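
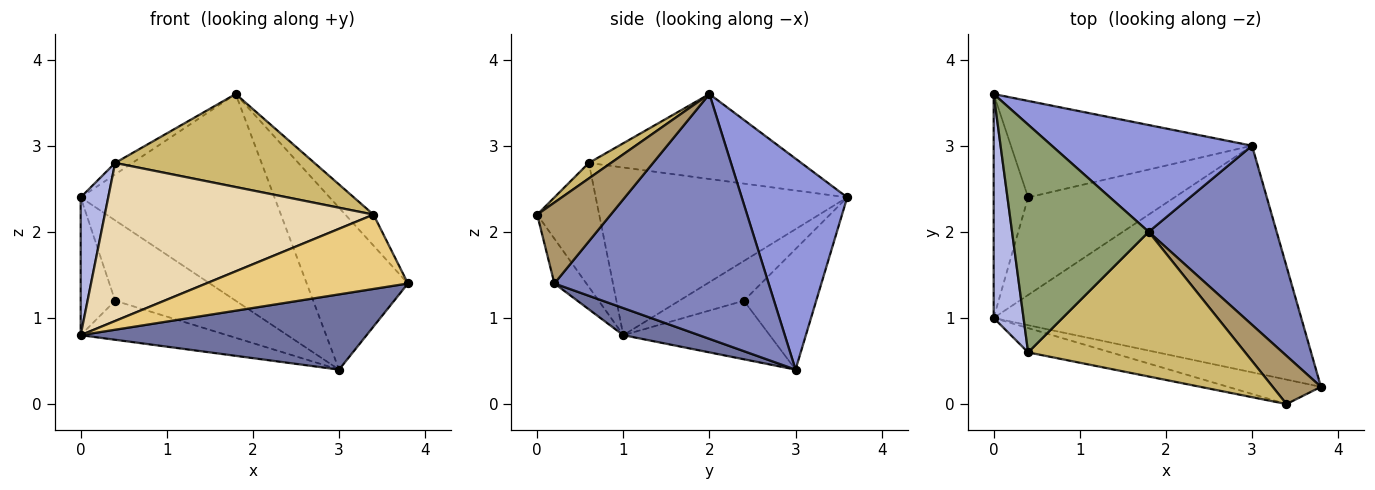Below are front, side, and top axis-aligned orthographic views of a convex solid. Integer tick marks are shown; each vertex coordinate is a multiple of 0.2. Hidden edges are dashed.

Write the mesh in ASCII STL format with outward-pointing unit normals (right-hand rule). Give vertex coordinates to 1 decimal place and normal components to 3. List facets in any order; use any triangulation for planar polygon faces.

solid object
 facet normal 0.083 -0.314 -0.946
  outer loop
   vertex 3.0 3.0 0.4
   vertex 3.8 0.2 1.4
   vertex 0.0 1.0 0.8
  endloop
 endfacet
 facet normal 0.818 0.386 0.427
  outer loop
   vertex 1.8 2.0 3.6
   vertex 3.8 0.2 1.4
   vertex 3.0 3.0 0.4
  endloop
 endfacet
 facet normal 0.435 0.800 0.413
  outer loop
   vertex 0.0 3.6 2.4
   vertex 1.8 2.0 3.6
   vertex 3.0 3.0 0.4
  endloop
 endfacet
 facet normal -0.979 -0.107 0.174
  outer loop
   vertex 0.4 0.6 2.8
   vertex 0.0 3.6 2.4
   vertex 0.0 1.0 0.8
  endloop
 endfacet
 facet normal -0.528 0.043 0.848
  outer loop
   vertex 0.4 0.6 2.8
   vertex 1.8 2.0 3.6
   vertex 0.0 3.6 2.4
  endloop
 endfacet
 facet normal -0.348 0.348 -0.870
  outer loop
   vertex 0.4 2.4 1.2
   vertex 3.0 3.0 0.4
   vertex 0.0 1.0 0.8
  endloop
 endfacet
 facet normal -0.701 0.374 -0.607
  outer loop
   vertex 0.4 2.4 1.2
   vertex 0.0 1.0 0.8
   vertex 0.0 3.6 2.4
  endloop
 endfacet
 facet normal -0.359 0.598 -0.717
  outer loop
   vertex 0.4 2.4 1.2
   vertex 0.0 3.6 2.4
   vertex 3.0 3.0 0.4
  endloop
 endfacet
 facet normal 0.816 0.313 0.486
  outer loop
   vertex 3.4 0.0 2.2
   vertex 3.8 0.2 1.4
   vertex 1.8 2.0 3.6
  endloop
 endfacet
 facet normal 0.060 -0.540 0.840
  outer loop
   vertex 3.4 0.0 2.2
   vertex 1.8 2.0 3.6
   vertex 0.4 0.6 2.8
  endloop
 endfacet
 facet normal -0.149 -0.939 -0.309
  outer loop
   vertex 3.4 0.0 2.2
   vertex 0.0 1.0 0.8
   vertex 3.8 0.2 1.4
  endloop
 endfacet
 facet normal -0.222 -0.964 -0.148
  outer loop
   vertex 3.4 0.0 2.2
   vertex 0.4 0.6 2.8
   vertex 0.0 1.0 0.8
  endloop
 endfacet
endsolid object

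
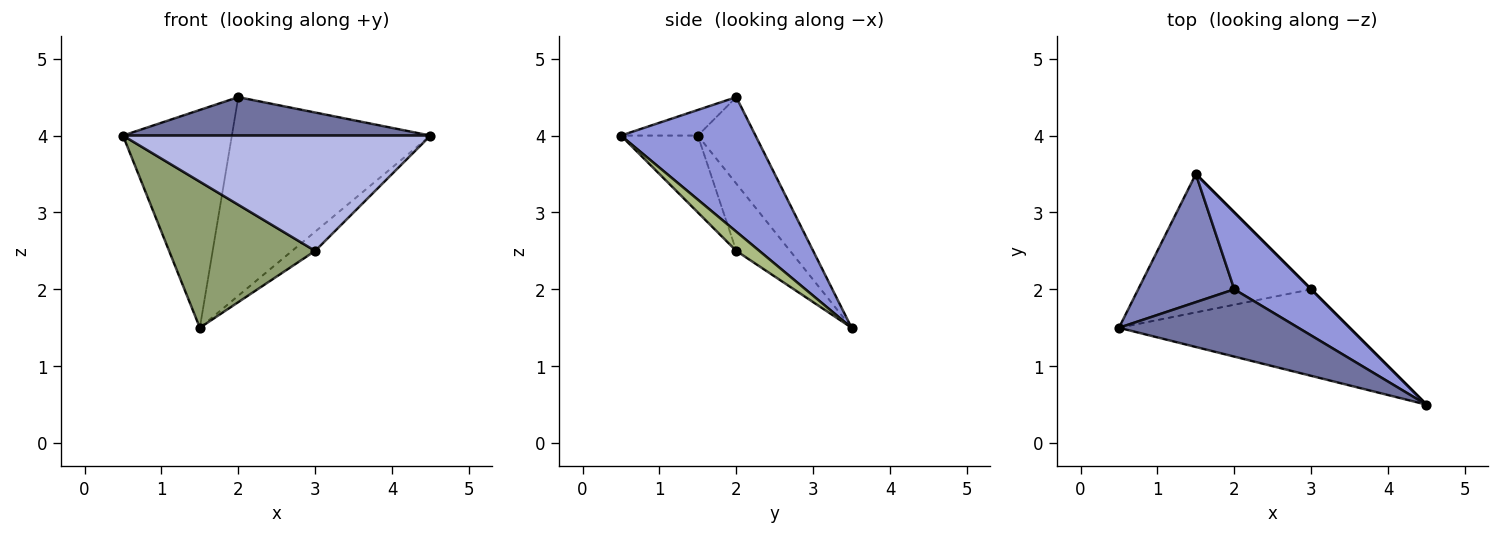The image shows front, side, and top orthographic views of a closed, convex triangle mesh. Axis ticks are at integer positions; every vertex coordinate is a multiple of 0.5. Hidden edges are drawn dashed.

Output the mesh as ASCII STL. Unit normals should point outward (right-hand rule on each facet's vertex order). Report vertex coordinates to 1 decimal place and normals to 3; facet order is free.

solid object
 facet normal -0.123 -0.492 0.862
  outer loop
   vertex 2.0 2.0 4.5
   vertex 0.5 1.5 4.0
   vertex 4.5 0.5 4.0
  endloop
 endfacet
 facet normal -0.415 0.784 0.461
  outer loop
   vertex 2.0 2.0 4.5
   vertex 1.5 3.5 1.5
   vertex 0.5 1.5 4.0
  endloop
 endfacet
 facet normal 0.534 0.788 0.305
  outer loop
   vertex 2.0 2.0 4.5
   vertex 4.5 0.5 4.0
   vertex 1.5 3.5 1.5
  endloop
 endfacet
 facet normal -0.196 -0.784 -0.588
  outer loop
   vertex 3.0 2.0 2.5
   vertex 4.5 0.5 4.0
   vertex 0.5 1.5 4.0
  endloop
 endfacet
 facet normal -0.258 -0.701 -0.664
  outer loop
   vertex 3.0 2.0 2.5
   vertex 0.5 1.5 4.0
   vertex 1.5 3.5 1.5
  endloop
 endfacet
 facet normal 0.707 0.707 0.000
  outer loop
   vertex 3.0 2.0 2.5
   vertex 1.5 3.5 1.5
   vertex 4.5 0.5 4.0
  endloop
 endfacet
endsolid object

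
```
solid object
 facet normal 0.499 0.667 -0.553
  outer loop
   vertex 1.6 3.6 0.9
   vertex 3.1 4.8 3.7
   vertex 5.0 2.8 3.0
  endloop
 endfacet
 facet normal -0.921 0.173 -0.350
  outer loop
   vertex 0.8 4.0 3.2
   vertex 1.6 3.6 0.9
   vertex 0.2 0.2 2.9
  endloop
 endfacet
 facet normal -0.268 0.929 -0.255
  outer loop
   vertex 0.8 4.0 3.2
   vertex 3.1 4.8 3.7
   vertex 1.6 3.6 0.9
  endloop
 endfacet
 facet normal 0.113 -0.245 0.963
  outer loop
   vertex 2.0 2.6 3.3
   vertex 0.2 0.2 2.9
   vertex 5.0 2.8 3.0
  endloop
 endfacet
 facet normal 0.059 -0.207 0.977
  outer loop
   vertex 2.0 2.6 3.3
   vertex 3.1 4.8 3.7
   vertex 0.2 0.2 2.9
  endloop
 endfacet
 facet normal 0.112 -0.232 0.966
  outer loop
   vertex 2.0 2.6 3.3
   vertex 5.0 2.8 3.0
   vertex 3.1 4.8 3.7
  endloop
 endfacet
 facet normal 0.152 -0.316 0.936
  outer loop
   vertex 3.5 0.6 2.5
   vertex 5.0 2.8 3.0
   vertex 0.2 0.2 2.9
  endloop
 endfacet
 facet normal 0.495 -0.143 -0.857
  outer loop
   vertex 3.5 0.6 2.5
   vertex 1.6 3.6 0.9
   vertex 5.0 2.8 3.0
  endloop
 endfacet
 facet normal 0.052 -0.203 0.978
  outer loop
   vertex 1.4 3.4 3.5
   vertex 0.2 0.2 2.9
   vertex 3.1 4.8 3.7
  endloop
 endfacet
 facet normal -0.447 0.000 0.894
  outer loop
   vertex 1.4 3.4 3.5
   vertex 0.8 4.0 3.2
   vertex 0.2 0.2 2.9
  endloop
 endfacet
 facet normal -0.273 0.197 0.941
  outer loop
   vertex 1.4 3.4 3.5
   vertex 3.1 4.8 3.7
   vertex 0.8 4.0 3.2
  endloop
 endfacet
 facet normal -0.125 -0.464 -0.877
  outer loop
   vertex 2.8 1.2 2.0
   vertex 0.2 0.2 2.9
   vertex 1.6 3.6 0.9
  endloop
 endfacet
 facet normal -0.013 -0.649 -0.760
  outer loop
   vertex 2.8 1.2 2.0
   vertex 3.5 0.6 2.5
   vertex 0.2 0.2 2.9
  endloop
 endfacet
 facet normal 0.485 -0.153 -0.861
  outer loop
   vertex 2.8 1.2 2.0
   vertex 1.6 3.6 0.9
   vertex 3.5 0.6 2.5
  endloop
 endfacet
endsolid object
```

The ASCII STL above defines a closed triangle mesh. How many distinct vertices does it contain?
9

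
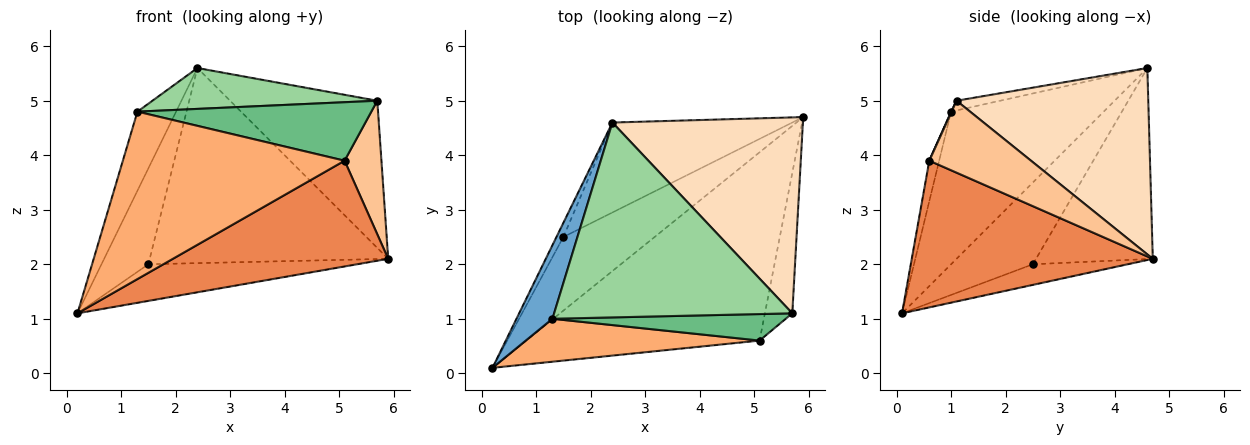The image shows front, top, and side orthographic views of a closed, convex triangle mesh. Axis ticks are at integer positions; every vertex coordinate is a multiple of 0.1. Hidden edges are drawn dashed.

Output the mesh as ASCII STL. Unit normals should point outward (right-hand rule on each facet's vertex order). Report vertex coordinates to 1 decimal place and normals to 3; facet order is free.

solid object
 facet normal -0.945 0.239 0.223
  outer loop
   vertex 1.3 1.0 4.8
   vertex 2.4 4.6 5.6
   vertex 0.2 0.1 1.1
  endloop
 endfacet
 facet normal -0.198 0.437 -0.878
  outer loop
   vertex 1.5 2.5 2.0
   vertex 5.9 4.7 2.1
   vertex 0.2 0.1 1.1
  endloop
 endfacet
 facet normal -0.865 0.496 -0.073
  outer loop
   vertex 1.5 2.5 2.0
   vertex 0.2 0.1 1.1
   vertex 2.4 4.6 5.6
  endloop
 endfacet
 facet normal -0.406 0.830 -0.383
  outer loop
   vertex 1.5 2.5 2.0
   vertex 2.4 4.6 5.6
   vertex 5.9 4.7 2.1
  endloop
 endfacet
 facet normal 0.481 -0.429 -0.765
  outer loop
   vertex 5.1 0.6 3.9
   vertex 0.2 0.1 1.1
   vertex 5.9 4.7 2.1
  endloop
 endfacet
 facet normal -0.043 -0.968 0.248
  outer loop
   vertex 5.1 0.6 3.9
   vertex 1.3 1.0 4.8
   vertex 0.2 0.1 1.1
  endloop
 endfacet
 facet normal 0.885 -0.321 -0.337
  outer loop
   vertex 5.7 1.1 5.0
   vertex 5.1 0.6 3.9
   vertex 5.9 4.7 2.1
  endloop
 endfacet
 facet normal 0.616 0.473 0.630
  outer loop
   vertex 5.7 1.1 5.0
   vertex 5.9 4.7 2.1
   vertex 2.4 4.6 5.6
  endloop
 endfacet
 facet normal 0.002 -0.911 0.413
  outer loop
   vertex 5.7 1.1 5.0
   vertex 1.3 1.0 4.8
   vertex 5.1 0.6 3.9
  endloop
 endfacet
 facet normal -0.040 -0.205 0.978
  outer loop
   vertex 5.7 1.1 5.0
   vertex 2.4 4.6 5.6
   vertex 1.3 1.0 4.8
  endloop
 endfacet
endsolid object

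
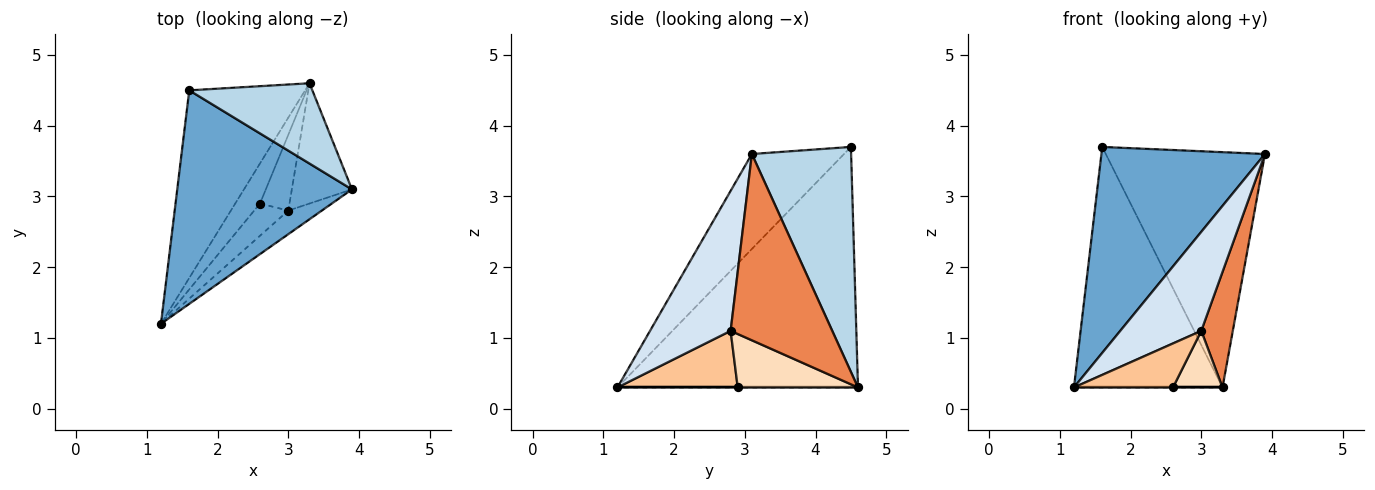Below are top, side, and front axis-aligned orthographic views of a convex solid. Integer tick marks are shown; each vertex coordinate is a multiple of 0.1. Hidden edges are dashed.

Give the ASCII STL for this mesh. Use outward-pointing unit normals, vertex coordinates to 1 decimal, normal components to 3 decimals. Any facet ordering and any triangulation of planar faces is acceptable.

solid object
 facet normal -0.364 -0.646 0.670
  outer loop
   vertex 1.6 4.5 3.7
   vertex 1.2 1.2 0.3
   vertex 3.9 3.1 3.6
  endloop
 endfacet
 facet normal -0.787 0.486 -0.379
  outer loop
   vertex 3.3 4.6 0.3
   vertex 1.2 1.2 0.3
   vertex 1.6 4.5 3.7
  endloop
 endfacet
 facet normal 0.508 0.815 0.278
  outer loop
   vertex 3.3 4.6 0.3
   vertex 1.6 4.5 3.7
   vertex 3.9 3.1 3.6
  endloop
 endfacet
 facet normal 0.695 -0.699 -0.166
  outer loop
   vertex 3.0 2.8 1.1
   vertex 3.9 3.1 3.6
   vertex 1.2 1.2 0.3
  endloop
 endfacet
 facet normal 0.913 -0.283 -0.295
  outer loop
   vertex 3.0 2.8 1.1
   vertex 3.3 4.6 0.3
   vertex 3.9 3.1 3.6
  endloop
 endfacet
 facet normal 0.000 0.000 -1.000
  outer loop
   vertex 2.6 2.9 0.3
   vertex 1.2 1.2 0.3
   vertex 3.3 4.6 0.3
  endloop
 endfacet
 facet normal 0.700 -0.576 -0.422
  outer loop
   vertex 2.6 2.9 0.3
   vertex 3.0 2.8 1.1
   vertex 1.2 1.2 0.3
  endloop
 endfacet
 facet normal 0.824 -0.339 -0.454
  outer loop
   vertex 2.6 2.9 0.3
   vertex 3.3 4.6 0.3
   vertex 3.0 2.8 1.1
  endloop
 endfacet
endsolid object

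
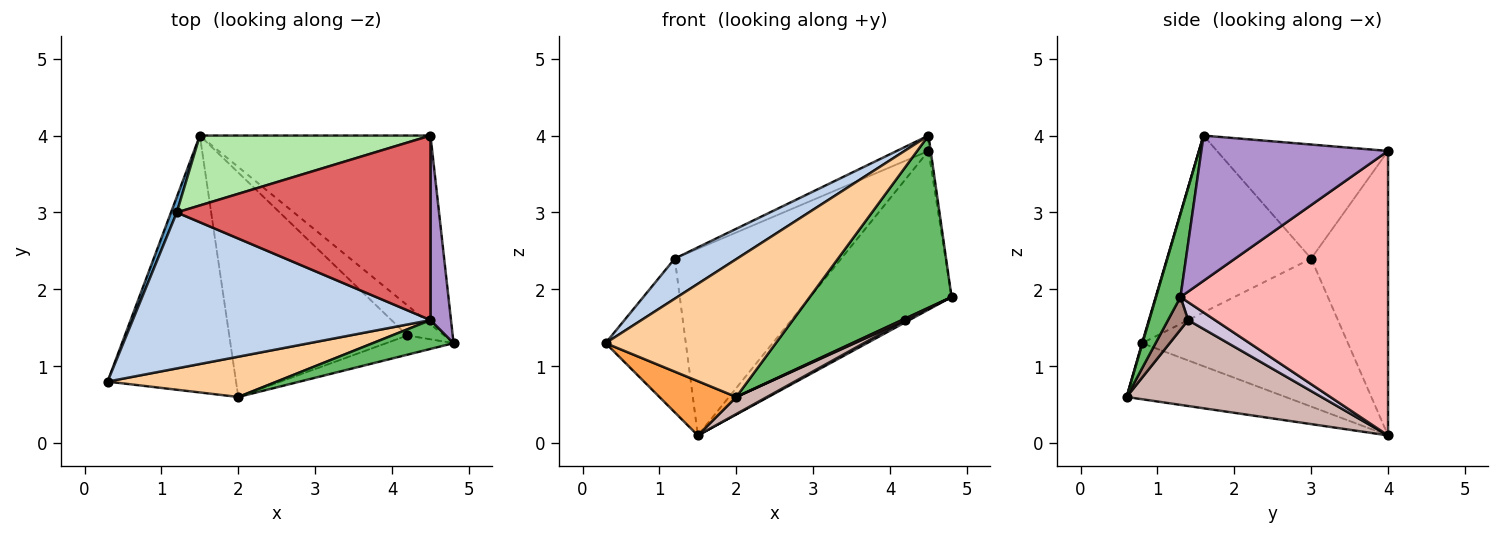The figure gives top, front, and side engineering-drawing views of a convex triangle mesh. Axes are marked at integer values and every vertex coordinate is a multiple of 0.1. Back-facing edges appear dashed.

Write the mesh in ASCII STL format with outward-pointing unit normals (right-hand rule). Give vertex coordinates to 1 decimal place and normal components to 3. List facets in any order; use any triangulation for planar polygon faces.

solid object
 facet normal -0.931 0.363 0.036
  outer loop
   vertex 1.2 3.0 2.4
   vertex 1.5 4.0 0.1
   vertex 0.3 0.8 1.3
  endloop
 endfacet
 facet normal -0.499 -0.216 0.840
  outer loop
   vertex 1.2 3.0 2.4
   vertex 0.3 0.8 1.3
   vertex 4.5 1.6 4.0
  endloop
 endfacet
 facet normal -0.393 -0.190 -0.900
  outer loop
   vertex 2.0 0.6 0.6
   vertex 0.3 0.8 1.3
   vertex 1.5 4.0 0.1
  endloop
 endfacet
 facet normal 0.003 -0.960 0.280
  outer loop
   vertex 2.0 0.6 0.6
   vertex 4.5 1.6 4.0
   vertex 0.3 0.8 1.3
  endloop
 endfacet
 facet normal 0.167 -0.972 0.163
  outer loop
   vertex 2.0 0.6 0.6
   vertex 4.8 1.3 1.9
   vertex 4.5 1.6 4.0
  endloop
 endfacet
 facet normal -0.397 0.860 0.322
  outer loop
   vertex 4.5 4.0 3.8
   vertex 1.5 4.0 0.1
   vertex 1.2 3.0 2.4
  endloop
 endfacet
 facet normal -0.409 0.076 0.909
  outer loop
   vertex 4.5 4.0 3.8
   vertex 1.2 3.0 2.4
   vertex 4.5 1.6 4.0
  endloop
 endfacet
 facet normal 0.686 0.468 -0.557
  outer loop
   vertex 4.5 4.0 3.8
   vertex 4.8 1.3 1.9
   vertex 1.5 4.0 0.1
  endloop
 endfacet
 facet normal 0.990 0.012 0.140
  outer loop
   vertex 4.5 4.0 3.8
   vertex 4.5 1.6 4.0
   vertex 4.8 1.3 1.9
  endloop
 endfacet
 facet normal 0.438 -0.063 -0.897
  outer loop
   vertex 4.2 1.4 1.6
   vertex 1.5 4.0 0.1
   vertex 4.8 1.3 1.9
  endloop
 endfacet
 facet normal 0.436 -0.077 -0.897
  outer loop
   vertex 4.2 1.4 1.6
   vertex 4.8 1.3 1.9
   vertex 2.0 0.6 0.6
  endloop
 endfacet
 facet normal 0.433 -0.068 -0.899
  outer loop
   vertex 4.2 1.4 1.6
   vertex 2.0 0.6 0.6
   vertex 1.5 4.0 0.1
  endloop
 endfacet
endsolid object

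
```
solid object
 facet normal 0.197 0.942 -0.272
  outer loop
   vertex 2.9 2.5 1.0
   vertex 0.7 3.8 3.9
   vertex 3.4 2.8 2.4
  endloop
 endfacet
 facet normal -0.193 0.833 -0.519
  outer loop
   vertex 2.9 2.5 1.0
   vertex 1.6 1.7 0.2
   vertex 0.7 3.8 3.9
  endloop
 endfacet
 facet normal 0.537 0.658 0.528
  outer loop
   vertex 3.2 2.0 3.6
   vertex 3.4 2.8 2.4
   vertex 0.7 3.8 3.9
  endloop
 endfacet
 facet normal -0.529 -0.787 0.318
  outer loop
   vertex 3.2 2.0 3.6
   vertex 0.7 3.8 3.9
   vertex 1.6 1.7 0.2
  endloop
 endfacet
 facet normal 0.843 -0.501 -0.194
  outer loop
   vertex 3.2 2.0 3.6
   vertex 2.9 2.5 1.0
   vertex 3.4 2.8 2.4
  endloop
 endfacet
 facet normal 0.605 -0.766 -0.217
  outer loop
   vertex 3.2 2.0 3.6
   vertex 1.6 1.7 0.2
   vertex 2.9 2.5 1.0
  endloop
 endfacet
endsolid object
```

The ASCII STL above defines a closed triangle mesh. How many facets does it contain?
6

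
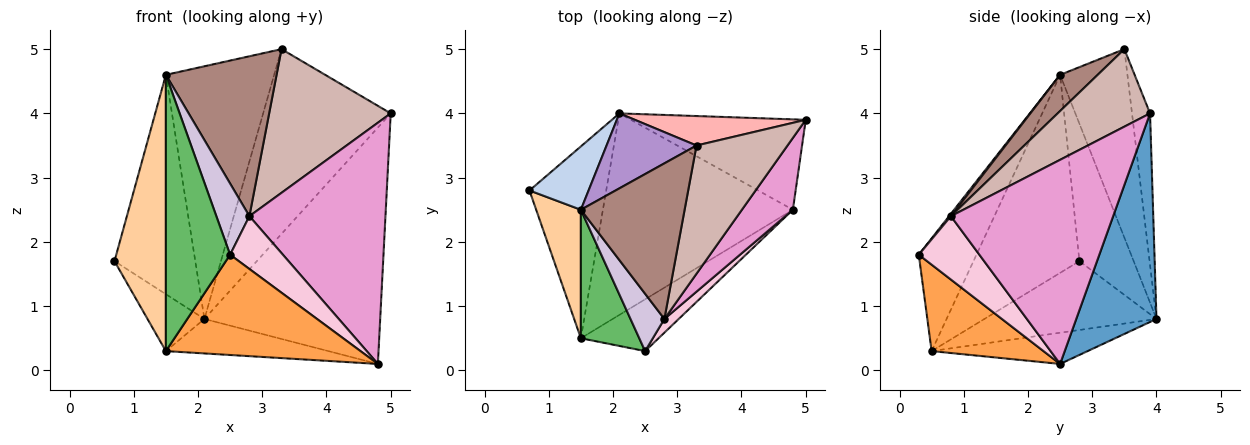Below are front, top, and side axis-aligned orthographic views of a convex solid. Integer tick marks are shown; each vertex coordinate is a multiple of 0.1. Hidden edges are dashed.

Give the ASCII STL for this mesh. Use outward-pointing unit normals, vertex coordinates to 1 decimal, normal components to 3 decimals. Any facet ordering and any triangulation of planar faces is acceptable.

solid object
 facet normal 0.392 0.859 -0.329
  outer loop
   vertex 2.1 4.0 0.8
   vertex 5.0 3.9 4.0
   vertex 4.8 2.5 0.1
  endloop
 endfacet
 facet normal -0.542 0.807 0.233
  outer loop
   vertex 2.1 4.0 0.8
   vertex 0.7 2.8 1.7
   vertex 1.5 2.5 4.6
  endloop
 endfacet
 facet normal 0.455 -0.791 -0.409
  outer loop
   vertex 1.5 0.5 0.3
   vertex 4.8 2.5 0.1
   vertex 2.5 0.3 1.8
  endloop
 endfacet
 facet normal -0.882 -0.428 0.199
  outer loop
   vertex 1.5 0.5 0.3
   vertex 1.5 2.5 4.6
   vertex 0.7 2.8 1.7
  endloop
 endfacet
 facet normal -0.631 -0.703 0.327
  outer loop
   vertex 1.5 0.5 0.3
   vertex 2.5 0.3 1.8
   vertex 1.5 2.5 4.6
  endloop
 endfacet
 facet normal -0.652 0.216 -0.727
  outer loop
   vertex 1.5 0.5 0.3
   vertex 0.7 2.8 1.7
   vertex 2.1 4.0 0.8
  endloop
 endfacet
 facet normal -0.160 0.166 -0.973
  outer loop
   vertex 1.5 0.5 0.3
   vertex 2.1 4.0 0.8
   vertex 4.8 2.5 0.1
  endloop
 endfacet
 facet normal -0.138 0.978 0.156
  outer loop
   vertex 3.3 3.5 5.0
   vertex 5.0 3.9 4.0
   vertex 2.1 4.0 0.8
  endloop
 endfacet
 facet normal -0.512 0.824 0.244
  outer loop
   vertex 3.3 3.5 5.0
   vertex 2.1 4.0 0.8
   vertex 1.5 2.5 4.6
  endloop
 endfacet
 facet normal 0.043 -0.778 0.627
  outer loop
   vertex 2.8 0.8 2.4
   vertex 1.5 2.5 4.6
   vertex 2.5 0.3 1.8
  endloop
 endfacet
 facet normal 0.236 -0.696 0.678
  outer loop
   vertex 2.8 0.8 2.4
   vertex 3.3 3.5 5.0
   vertex 1.5 2.5 4.6
  endloop
 endfacet
 facet normal 0.493 -0.649 0.579
  outer loop
   vertex 2.8 0.8 2.4
   vertex 5.0 3.9 4.0
   vertex 3.3 3.5 5.0
  endloop
 endfacet
 facet normal 0.753 -0.631 0.188
  outer loop
   vertex 2.8 0.8 2.4
   vertex 4.8 2.5 0.1
   vertex 5.0 3.9 4.0
  endloop
 endfacet
 facet normal 0.743 -0.647 0.168
  outer loop
   vertex 2.8 0.8 2.4
   vertex 2.5 0.3 1.8
   vertex 4.8 2.5 0.1
  endloop
 endfacet
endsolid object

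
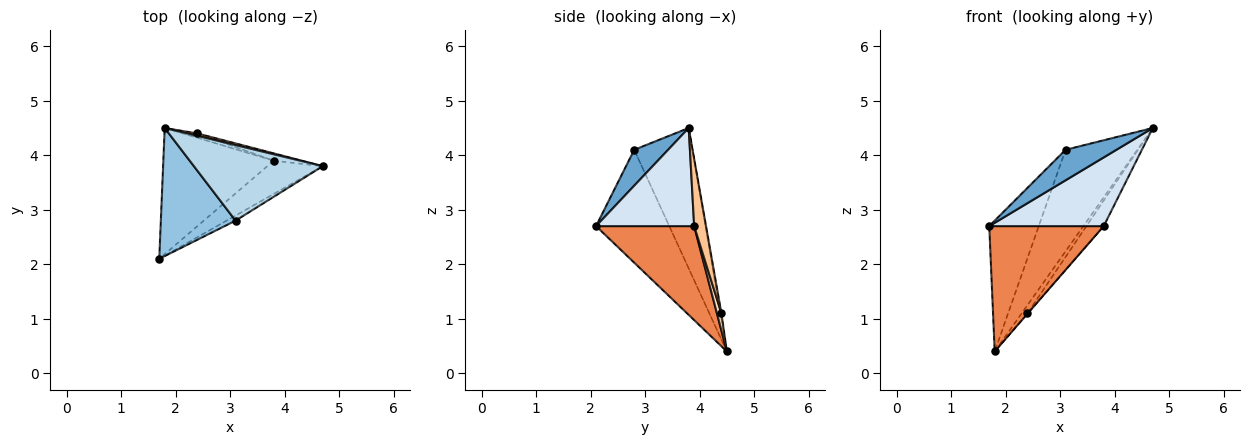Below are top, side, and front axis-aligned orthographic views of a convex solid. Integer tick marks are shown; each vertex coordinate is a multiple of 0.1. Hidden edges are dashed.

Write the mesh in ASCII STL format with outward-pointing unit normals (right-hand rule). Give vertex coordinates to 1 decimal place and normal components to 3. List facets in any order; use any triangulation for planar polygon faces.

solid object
 facet normal 0.549 -0.824 -0.137
  outer loop
   vertex 3.1 2.8 4.1
   vertex 1.7 2.1 2.7
   vertex 4.7 3.8 4.5
  endloop
 endfacet
 facet normal -0.726 0.491 0.481
  outer loop
   vertex 3.1 2.8 4.1
   vertex 1.8 4.5 0.4
   vertex 1.7 2.1 2.7
  endloop
 endfacet
 facet normal -0.545 0.672 0.501
  outer loop
   vertex 3.1 2.8 4.1
   vertex 4.7 3.8 4.5
   vertex 1.8 4.5 0.4
  endloop
 endfacet
 facet normal 0.611 -0.713 -0.345
  outer loop
   vertex 3.8 3.9 2.7
   vertex 4.7 3.8 4.5
   vertex 1.7 2.1 2.7
  endloop
 endfacet
 facet normal 0.517 -0.603 -0.607
  outer loop
   vertex 3.8 3.9 2.7
   vertex 1.7 2.1 2.7
   vertex 1.8 4.5 0.4
  endloop
 endfacet
 facet normal -0.175 0.942 0.285
  outer loop
   vertex 2.4 4.4 1.1
   vertex 1.8 4.5 0.4
   vertex 4.7 3.8 4.5
  endloop
 endfacet
 facet normal 0.550 0.803 -0.230
  outer loop
   vertex 2.4 4.4 1.1
   vertex 4.7 3.8 4.5
   vertex 3.8 3.9 2.7
  endloop
 endfacet
 facet normal 0.762 0.080 -0.642
  outer loop
   vertex 2.4 4.4 1.1
   vertex 3.8 3.9 2.7
   vertex 1.8 4.5 0.4
  endloop
 endfacet
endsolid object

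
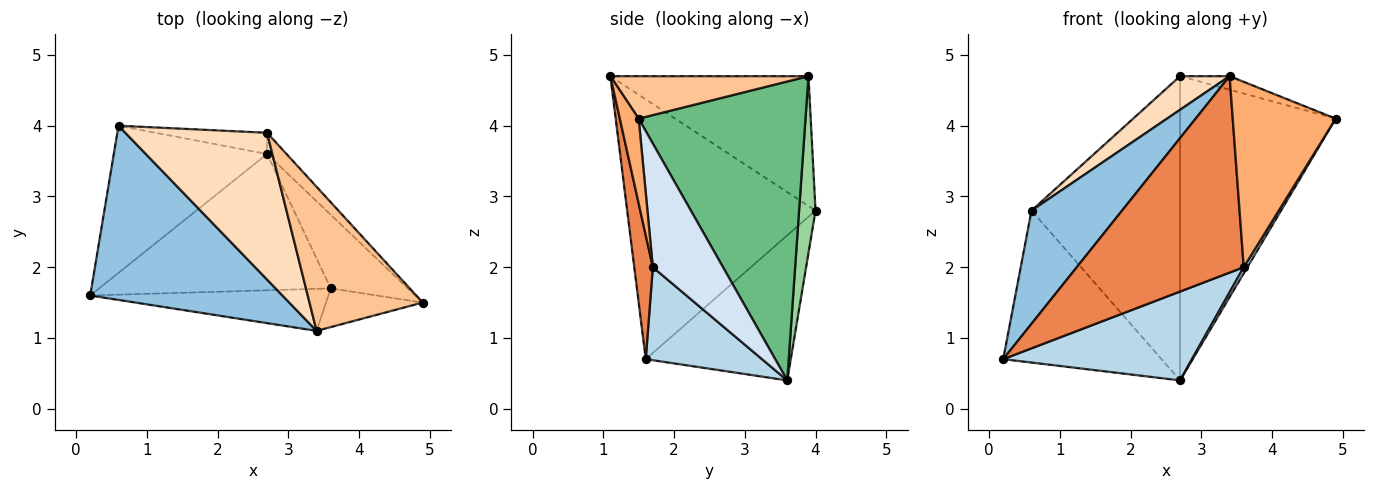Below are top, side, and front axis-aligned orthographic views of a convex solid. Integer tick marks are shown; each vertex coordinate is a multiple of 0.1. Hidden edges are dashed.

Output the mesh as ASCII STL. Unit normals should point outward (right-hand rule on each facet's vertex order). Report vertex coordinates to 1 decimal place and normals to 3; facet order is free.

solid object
 facet normal -0.550 0.600 -0.581
  outer loop
   vertex 2.7 3.6 0.4
   vertex 0.2 1.6 0.7
   vertex 0.6 4.0 2.8
  endloop
 endfacet
 facet normal -0.750 -0.360 0.555
  outer loop
   vertex 3.4 1.1 4.7
   vertex 0.6 4.0 2.8
   vertex 0.2 1.6 0.7
  endloop
 endfacet
 facet normal 0.319 -0.518 -0.794
  outer loop
   vertex 3.6 1.7 2.0
   vertex 0.2 1.6 0.7
   vertex 2.7 3.6 0.4
  endloop
 endfacet
 facet normal 0.848 -0.044 -0.529
  outer loop
   vertex 3.6 1.7 2.0
   vertex 2.7 3.6 0.4
   vertex 4.9 1.5 4.1
  endloop
 endfacet
 facet normal 0.108 -0.972 -0.208
  outer loop
   vertex 3.6 1.7 2.0
   vertex 3.4 1.1 4.7
   vertex 0.2 1.6 0.7
  endloop
 endfacet
 facet normal 0.177 -0.964 -0.201
  outer loop
   vertex 3.6 1.7 2.0
   vertex 4.9 1.5 4.1
   vertex 3.4 1.1 4.7
  endloop
 endfacet
 facet normal 0.350 0.087 0.933
  outer loop
   vertex 2.7 3.9 4.7
   vertex 3.4 1.1 4.7
   vertex 4.9 1.5 4.1
  endloop
 endfacet
 facet normal -0.666 -0.166 0.727
  outer loop
   vertex 2.7 3.9 4.7
   vertex 0.6 4.0 2.8
   vertex 3.4 1.1 4.7
  endloop
 endfacet
 facet normal 0.730 0.681 -0.048
  outer loop
   vertex 2.7 3.9 4.7
   vertex 4.9 1.5 4.1
   vertex 2.7 3.6 0.4
  endloop
 endfacet
 facet normal 0.110 0.992 -0.069
  outer loop
   vertex 2.7 3.9 4.7
   vertex 2.7 3.6 0.4
   vertex 0.6 4.0 2.8
  endloop
 endfacet
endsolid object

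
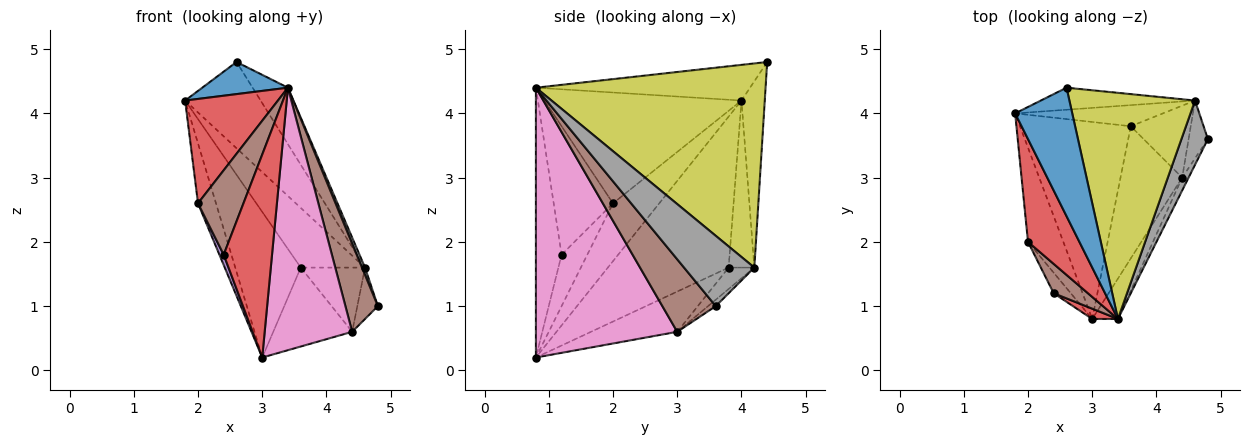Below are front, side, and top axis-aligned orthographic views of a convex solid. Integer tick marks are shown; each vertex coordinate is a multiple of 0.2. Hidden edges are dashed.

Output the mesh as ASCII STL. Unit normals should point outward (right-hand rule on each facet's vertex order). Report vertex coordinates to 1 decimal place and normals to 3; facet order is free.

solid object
 facet normal -0.518 -0.207 0.830
  outer loop
   vertex 2.6 4.4 4.8
   vertex 1.8 4.0 4.2
   vertex 3.4 0.8 4.4
  endloop
 endfacet
 facet normal -0.739 0.401 -0.542
  outer loop
   vertex 3.6 3.8 1.6
   vertex 3.0 0.8 0.2
   vertex 1.8 4.0 4.2
  endloop
 endfacet
 facet normal -0.810 0.315 -0.495
  outer loop
   vertex 2.0 2.0 2.6
   vertex 1.8 4.0 4.2
   vertex 3.0 0.8 0.2
  endloop
 endfacet
 facet normal -0.834 -0.393 0.387
  outer loop
   vertex 2.0 2.0 2.6
   vertex 3.4 0.8 4.4
   vertex 1.8 4.0 4.2
  endloop
 endfacet
 facet normal -0.489 0.447 -0.749
  outer loop
   vertex 4.4 3.0 0.6
   vertex 3.0 0.8 0.2
   vertex 3.6 3.8 1.6
  endloop
 endfacet
 facet normal 0.852 -0.518 -0.076
  outer loop
   vertex 4.4 3.0 0.6
   vertex 4.8 3.6 1.0
   vertex 3.4 0.8 4.4
  endloop
 endfacet
 facet normal 0.847 -0.525 -0.081
  outer loop
   vertex 4.4 3.0 0.6
   vertex 3.4 0.8 4.4
   vertex 3.0 0.8 0.2
  endloop
 endfacet
 facet normal 0.935 -0.040 0.352
  outer loop
   vertex 4.6 4.2 1.6
   vertex 3.4 0.8 4.4
   vertex 4.8 3.6 1.0
  endloop
 endfacet
 facet normal 0.844 0.130 0.520
  outer loop
   vertex 4.6 4.2 1.6
   vertex 2.6 4.4 4.8
   vertex 3.4 0.8 4.4
  endloop
 endfacet
 facet normal -0.242 0.645 -0.725
  outer loop
   vertex 4.6 4.2 1.6
   vertex 4.8 3.6 1.0
   vertex 4.4 3.0 0.6
  endloop
 endfacet
 facet normal -0.257 0.644 -0.721
  outer loop
   vertex 4.6 4.2 1.6
   vertex 4.4 3.0 0.6
   vertex 3.6 3.8 1.6
  endloop
 endfacet
 facet normal -0.286 0.928 -0.237
  outer loop
   vertex 4.6 4.2 1.6
   vertex 1.8 4.0 4.2
   vertex 2.6 4.4 4.8
  endloop
 endfacet
 facet normal -0.353 0.882 -0.312
  outer loop
   vertex 4.6 4.2 1.6
   vertex 3.6 3.8 1.6
   vertex 1.8 4.0 4.2
  endloop
 endfacet
 facet normal -0.469 -0.882 0.045
  outer loop
   vertex 2.4 1.2 1.8
   vertex 3.0 0.8 0.2
   vertex 3.4 0.8 4.4
  endloop
 endfacet
 facet normal -0.937 -0.156 -0.312
  outer loop
   vertex 2.4 1.2 1.8
   vertex 2.0 2.0 2.6
   vertex 3.0 0.8 0.2
  endloop
 endfacet
 facet normal -0.776 -0.595 0.207
  outer loop
   vertex 2.4 1.2 1.8
   vertex 3.4 0.8 4.4
   vertex 2.0 2.0 2.6
  endloop
 endfacet
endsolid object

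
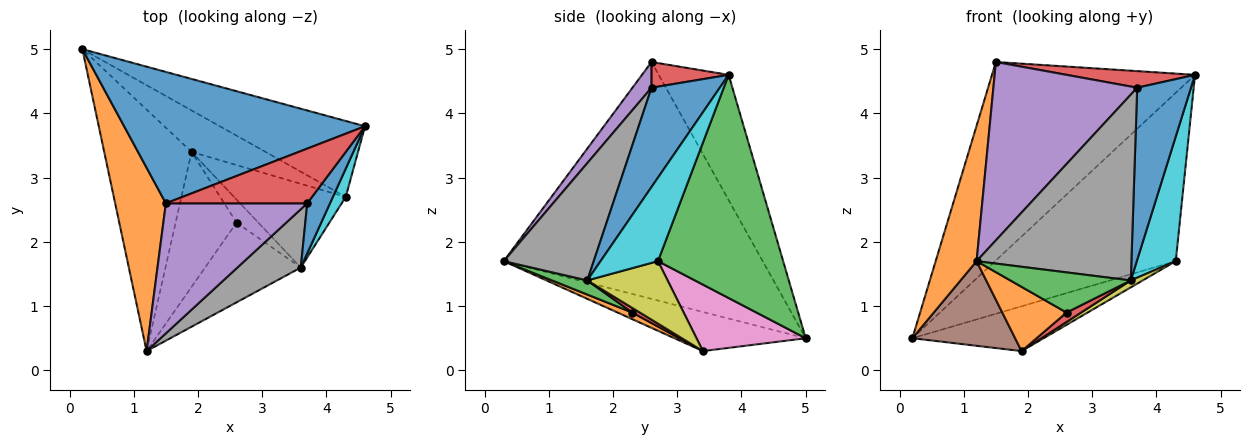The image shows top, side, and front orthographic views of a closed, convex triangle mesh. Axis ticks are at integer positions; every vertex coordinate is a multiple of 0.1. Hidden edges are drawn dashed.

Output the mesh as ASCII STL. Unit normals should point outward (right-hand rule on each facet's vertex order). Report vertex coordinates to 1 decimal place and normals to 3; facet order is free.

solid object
 facet normal -0.276 0.801 0.531
  outer loop
   vertex 1.5 2.6 4.8
   vertex 4.6 3.8 4.6
   vertex 0.2 5.0 0.5
  endloop
 endfacet
 facet normal -0.966 -0.153 0.207
  outer loop
   vertex 1.5 2.6 4.8
   vertex 0.2 5.0 0.5
   vertex 1.2 0.3 1.7
  endloop
 endfacet
 facet normal 0.534 0.771 -0.348
  outer loop
   vertex 4.3 2.7 1.7
   vertex 0.2 5.0 0.5
   vertex 4.6 3.8 4.6
  endloop
 endfacet
 facet normal 0.171 -0.286 0.943
  outer loop
   vertex 3.7 2.6 4.4
   vertex 4.6 3.8 4.6
   vertex 1.5 2.6 4.8
  endloop
 endfacet
 facet normal 0.107 -0.803 0.586
  outer loop
   vertex 3.7 2.6 4.4
   vertex 1.5 2.6 4.8
   vertex 1.2 0.3 1.7
  endloop
 endfacet
 facet normal -0.389 -0.305 -0.869
  outer loop
   vertex 1.9 3.4 0.3
   vertex 1.2 0.3 1.7
   vertex 0.2 5.0 0.5
  endloop
 endfacet
 facet normal 0.521 0.626 -0.580
  outer loop
   vertex 1.9 3.4 0.3
   vertex 0.2 5.0 0.5
   vertex 4.3 2.7 1.7
  endloop
 endfacet
 facet normal 0.485 -0.834 0.262
  outer loop
   vertex 3.6 1.6 1.4
   vertex 3.7 2.6 4.4
   vertex 1.2 0.3 1.7
  endloop
 endfacet
 facet normal 0.487 -0.072 -0.871
  outer loop
   vertex 3.6 1.6 1.4
   vertex 1.9 3.4 0.3
   vertex 4.3 2.7 1.7
  endloop
 endfacet
 facet normal 0.821 -0.557 0.126
  outer loop
   vertex 3.6 1.6 1.4
   vertex 4.3 2.7 1.7
   vertex 4.6 3.8 4.6
  endloop
 endfacet
 facet normal 0.773 -0.609 0.177
  outer loop
   vertex 3.6 1.6 1.4
   vertex 4.6 3.8 4.6
   vertex 3.7 2.6 4.4
  endloop
 endfacet
 facet normal 0.098 -0.428 -0.899
  outer loop
   vertex 2.6 2.3 0.9
   vertex 1.2 0.3 1.7
   vertex 1.9 3.4 0.3
  endloop
 endfacet
 facet normal 0.131 -0.446 -0.886
  outer loop
   vertex 2.6 2.3 0.9
   vertex 3.6 1.6 1.4
   vertex 1.2 0.3 1.7
  endloop
 endfacet
 facet normal 0.193 -0.372 -0.908
  outer loop
   vertex 2.6 2.3 0.9
   vertex 1.9 3.4 0.3
   vertex 3.6 1.6 1.4
  endloop
 endfacet
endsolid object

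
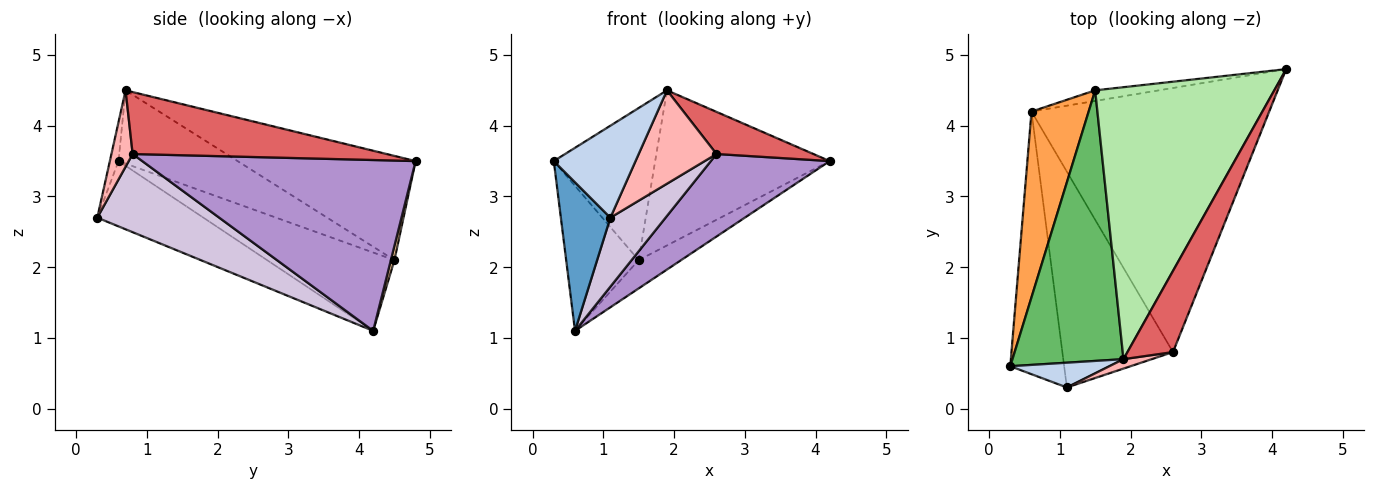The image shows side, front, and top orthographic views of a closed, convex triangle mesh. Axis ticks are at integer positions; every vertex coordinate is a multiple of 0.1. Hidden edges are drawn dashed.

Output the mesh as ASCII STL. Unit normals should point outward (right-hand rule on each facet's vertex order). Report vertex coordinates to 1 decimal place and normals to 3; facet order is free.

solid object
 facet normal -0.726 -0.339 -0.599
  outer loop
   vertex 1.1 0.3 2.7
   vertex 0.3 0.6 3.5
   vertex 0.6 4.2 1.1
  endloop
 endfacet
 facet normal -0.102 -0.961 0.259
  outer loop
   vertex 1.9 0.7 4.5
   vertex 0.3 0.6 3.5
   vertex 1.1 0.3 2.7
  endloop
 endfacet
 facet normal -0.734 0.418 0.535
  outer loop
   vertex 1.5 4.5 2.1
   vertex 0.6 4.2 1.1
   vertex 0.3 0.6 3.5
  endloop
 endfacet
 facet normal 0.078 0.933 -0.350
  outer loop
   vertex 1.5 4.5 2.1
   vertex 4.2 4.8 3.5
   vertex 0.6 4.2 1.1
  endloop
 endfacet
 facet normal -0.499 0.425 0.756
  outer loop
   vertex 1.5 4.5 2.1
   vertex 0.3 0.6 3.5
   vertex 1.9 0.7 4.5
  endloop
 endfacet
 facet normal -0.451 0.442 0.775
  outer loop
   vertex 1.5 4.5 2.1
   vertex 1.9 0.7 4.5
   vertex 4.2 4.8 3.5
  endloop
 endfacet
 facet normal 0.770 -0.294 0.566
  outer loop
   vertex 2.6 0.8 3.6
   vertex 4.2 4.8 3.5
   vertex 1.9 0.7 4.5
  endloop
 endfacet
 facet normal 0.262 -0.960 0.097
  outer loop
   vertex 2.6 0.8 3.6
   vertex 1.9 0.7 4.5
   vertex 1.1 0.3 2.7
  endloop
 endfacet
 facet normal 0.566 -0.246 -0.787
  outer loop
   vertex 2.6 0.8 3.6
   vertex 0.6 4.2 1.1
   vertex 4.2 4.8 3.5
  endloop
 endfacet
 facet normal 0.558 -0.253 -0.790
  outer loop
   vertex 2.6 0.8 3.6
   vertex 1.1 0.3 2.7
   vertex 0.6 4.2 1.1
  endloop
 endfacet
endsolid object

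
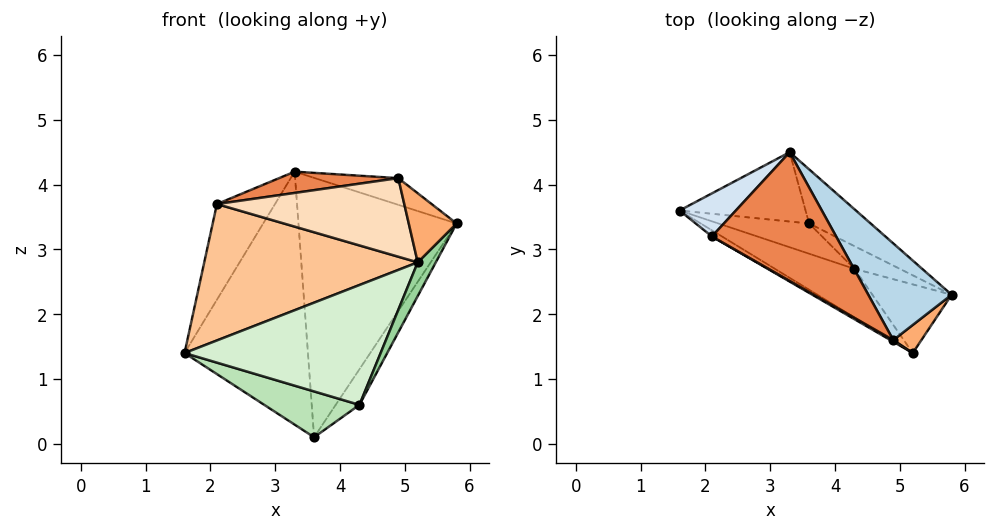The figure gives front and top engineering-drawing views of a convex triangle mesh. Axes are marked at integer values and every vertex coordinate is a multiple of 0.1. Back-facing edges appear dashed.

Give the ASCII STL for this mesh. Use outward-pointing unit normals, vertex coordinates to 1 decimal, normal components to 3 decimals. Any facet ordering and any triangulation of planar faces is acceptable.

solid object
 facet normal -0.075 0.962 -0.264
  outer loop
   vertex 3.6 3.4 0.1
   vertex 1.6 3.6 1.4
   vertex 3.3 4.5 4.2
  endloop
 endfacet
 facet normal 0.623 0.766 -0.160
  outer loop
   vertex 3.6 3.4 0.1
   vertex 3.3 4.5 4.2
   vertex 5.8 2.3 3.4
  endloop
 endfacet
 facet normal 0.477 0.234 0.847
  outer loop
   vertex 4.9 1.6 4.1
   vertex 5.8 2.3 3.4
   vertex 3.3 4.5 4.2
  endloop
 endfacet
 facet normal -0.757 0.596 0.268
  outer loop
   vertex 2.1 3.2 3.7
   vertex 3.3 4.5 4.2
   vertex 1.6 3.6 1.4
  endloop
 endfacet
 facet normal -0.228 -0.159 0.961
  outer loop
   vertex 2.1 3.2 3.7
   vertex 4.9 1.6 4.1
   vertex 3.3 4.5 4.2
  endloop
 endfacet
 facet normal 0.712 -0.651 0.264
  outer loop
   vertex 5.2 1.4 2.8
   vertex 5.8 2.3 3.4
   vertex 4.9 1.6 4.1
  endloop
 endfacet
 facet normal -0.510 -0.859 -0.039
  outer loop
   vertex 5.2 1.4 2.8
   vertex 2.1 3.2 3.7
   vertex 1.6 3.6 1.4
  endloop
 endfacet
 facet normal -0.498 -0.867 0.018
  outer loop
   vertex 5.2 1.4 2.8
   vertex 4.9 1.6 4.1
   vertex 2.1 3.2 3.7
  endloop
 endfacet
 facet normal 0.775 0.533 -0.339
  outer loop
   vertex 4.3 2.7 0.6
   vertex 3.6 3.4 0.1
   vertex 5.8 2.3 3.4
  endloop
 endfacet
 facet normal 0.842 -0.238 -0.485
  outer loop
   vertex 4.3 2.7 0.6
   vertex 5.8 2.3 3.4
   vertex 5.2 1.4 2.8
  endloop
 endfacet
 facet normal -0.404 -0.764 -0.504
  outer loop
   vertex 4.3 2.7 0.6
   vertex 1.6 3.6 1.4
   vertex 3.6 3.4 0.1
  endloop
 endfacet
 facet normal -0.387 -0.854 -0.346
  outer loop
   vertex 4.3 2.7 0.6
   vertex 5.2 1.4 2.8
   vertex 1.6 3.6 1.4
  endloop
 endfacet
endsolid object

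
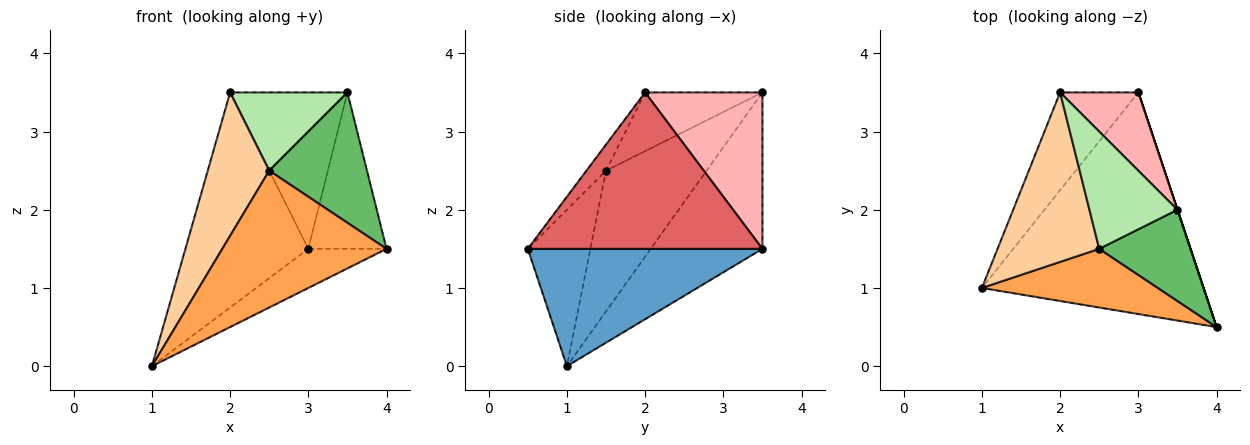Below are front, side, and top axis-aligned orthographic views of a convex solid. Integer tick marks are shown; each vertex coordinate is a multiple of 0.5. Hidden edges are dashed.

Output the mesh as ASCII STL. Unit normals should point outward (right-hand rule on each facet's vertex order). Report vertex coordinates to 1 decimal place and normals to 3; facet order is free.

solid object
 facet normal 0.462 0.154 -0.873
  outer loop
   vertex 3.0 3.5 1.5
   vertex 4.0 0.5 1.5
   vertex 1.0 1.0 0.0
  endloop
 endfacet
 facet normal -0.638 0.701 -0.319
  outer loop
   vertex 3.0 3.5 1.5
   vertex 1.0 1.0 0.0
   vertex 2.0 3.5 3.5
  endloop
 endfacet
 facet normal -0.330 -0.868 0.372
  outer loop
   vertex 2.5 1.5 2.5
   vertex 1.0 1.0 0.0
   vertex 4.0 0.5 1.5
  endloop
 endfacet
 facet normal -0.726 -0.444 0.525
  outer loop
   vertex 2.5 1.5 2.5
   vertex 2.0 3.5 3.5
   vertex 1.0 1.0 0.0
  endloop
 endfacet
 facet normal -0.162 -0.808 0.566
  outer loop
   vertex 3.5 2.0 3.5
   vertex 2.5 1.5 2.5
   vertex 4.0 0.5 1.5
  endloop
 endfacet
 facet normal -0.485 -0.485 0.728
  outer loop
   vertex 3.5 2.0 3.5
   vertex 2.0 3.5 3.5
   vertex 2.5 1.5 2.5
  endloop
 endfacet
 facet normal 0.949 0.316 0.000
  outer loop
   vertex 3.5 2.0 3.5
   vertex 4.0 0.5 1.5
   vertex 3.0 3.5 1.5
  endloop
 endfacet
 facet normal 0.667 0.667 0.333
  outer loop
   vertex 3.5 2.0 3.5
   vertex 3.0 3.5 1.5
   vertex 2.0 3.5 3.5
  endloop
 endfacet
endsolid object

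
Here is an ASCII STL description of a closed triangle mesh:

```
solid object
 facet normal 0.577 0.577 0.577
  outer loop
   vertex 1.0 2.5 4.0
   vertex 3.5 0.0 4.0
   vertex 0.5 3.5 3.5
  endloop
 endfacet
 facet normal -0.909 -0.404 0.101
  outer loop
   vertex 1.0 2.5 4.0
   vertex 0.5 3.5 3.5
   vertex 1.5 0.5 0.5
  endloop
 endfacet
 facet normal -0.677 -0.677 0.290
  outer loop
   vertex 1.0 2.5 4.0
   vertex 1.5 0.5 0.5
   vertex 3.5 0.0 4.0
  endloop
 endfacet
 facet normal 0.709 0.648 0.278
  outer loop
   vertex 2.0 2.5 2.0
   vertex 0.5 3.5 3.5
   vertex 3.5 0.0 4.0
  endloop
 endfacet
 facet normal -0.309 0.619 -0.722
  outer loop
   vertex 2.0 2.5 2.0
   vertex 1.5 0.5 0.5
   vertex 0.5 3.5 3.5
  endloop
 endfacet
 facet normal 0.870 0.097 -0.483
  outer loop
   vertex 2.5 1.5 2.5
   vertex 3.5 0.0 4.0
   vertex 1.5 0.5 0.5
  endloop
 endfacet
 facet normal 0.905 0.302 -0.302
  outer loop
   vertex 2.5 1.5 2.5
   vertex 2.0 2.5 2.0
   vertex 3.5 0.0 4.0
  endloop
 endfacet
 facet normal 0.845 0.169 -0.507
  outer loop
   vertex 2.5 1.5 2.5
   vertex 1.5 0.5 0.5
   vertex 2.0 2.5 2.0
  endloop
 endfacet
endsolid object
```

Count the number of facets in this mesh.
8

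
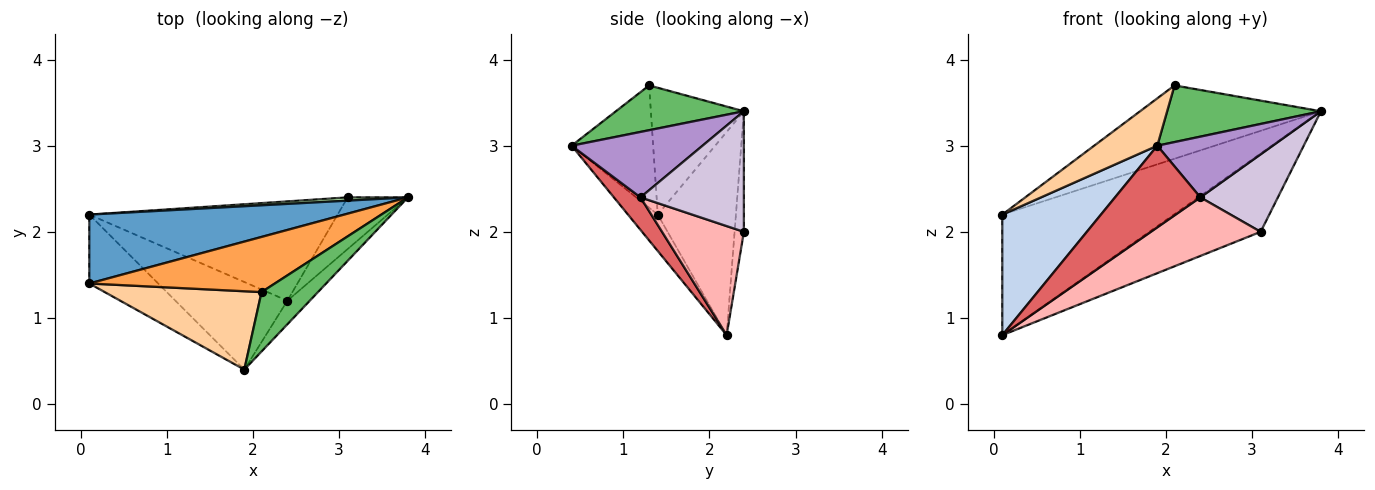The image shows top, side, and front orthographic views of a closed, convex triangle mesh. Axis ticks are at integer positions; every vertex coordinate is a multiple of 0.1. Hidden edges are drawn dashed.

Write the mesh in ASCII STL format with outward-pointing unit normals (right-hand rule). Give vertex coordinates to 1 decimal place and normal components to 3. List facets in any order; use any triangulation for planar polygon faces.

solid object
 facet normal -0.368 0.807 0.461
  outer loop
   vertex 0.1 2.2 0.8
   vertex 0.1 1.4 2.2
   vertex 3.8 2.4 3.4
  endloop
 endfacet
 facet normal -0.253 -0.840 -0.480
  outer loop
   vertex 0.1 2.2 0.8
   vertex 1.9 0.4 3.0
   vertex 0.1 1.4 2.2
  endloop
 endfacet
 facet normal -0.380 0.739 0.556
  outer loop
   vertex 2.1 1.3 3.7
   vertex 3.8 2.4 3.4
   vertex 0.1 1.4 2.2
  endloop
 endfacet
 facet normal -0.555 -0.430 0.712
  outer loop
   vertex 2.1 1.3 3.7
   vertex 0.1 1.4 2.2
   vertex 1.9 0.4 3.0
  endloop
 endfacet
 facet normal 0.498 -0.599 0.627
  outer loop
   vertex 2.1 1.3 3.7
   vertex 1.9 0.4 3.0
   vertex 3.8 2.4 3.4
  endloop
 endfacet
 facet normal -0.083 0.996 0.041
  outer loop
   vertex 3.1 2.4 2.0
   vertex 0.1 2.2 0.8
   vertex 3.8 2.4 3.4
  endloop
 endfacet
 facet normal 0.208 -0.667 -0.716
  outer loop
   vertex 2.4 1.2 2.4
   vertex 1.9 0.4 3.0
   vertex 0.1 2.2 0.8
  endloop
 endfacet
 facet normal 0.354 -0.475 -0.806
  outer loop
   vertex 2.4 1.2 2.4
   vertex 0.1 2.2 0.8
   vertex 3.1 2.4 2.0
  endloop
 endfacet
 facet normal 0.727 -0.641 -0.249
  outer loop
   vertex 2.4 1.2 2.4
   vertex 3.8 2.4 3.4
   vertex 1.9 0.4 3.0
  endloop
 endfacet
 facet normal 0.743 -0.557 -0.371
  outer loop
   vertex 2.4 1.2 2.4
   vertex 3.1 2.4 2.0
   vertex 3.8 2.4 3.4
  endloop
 endfacet
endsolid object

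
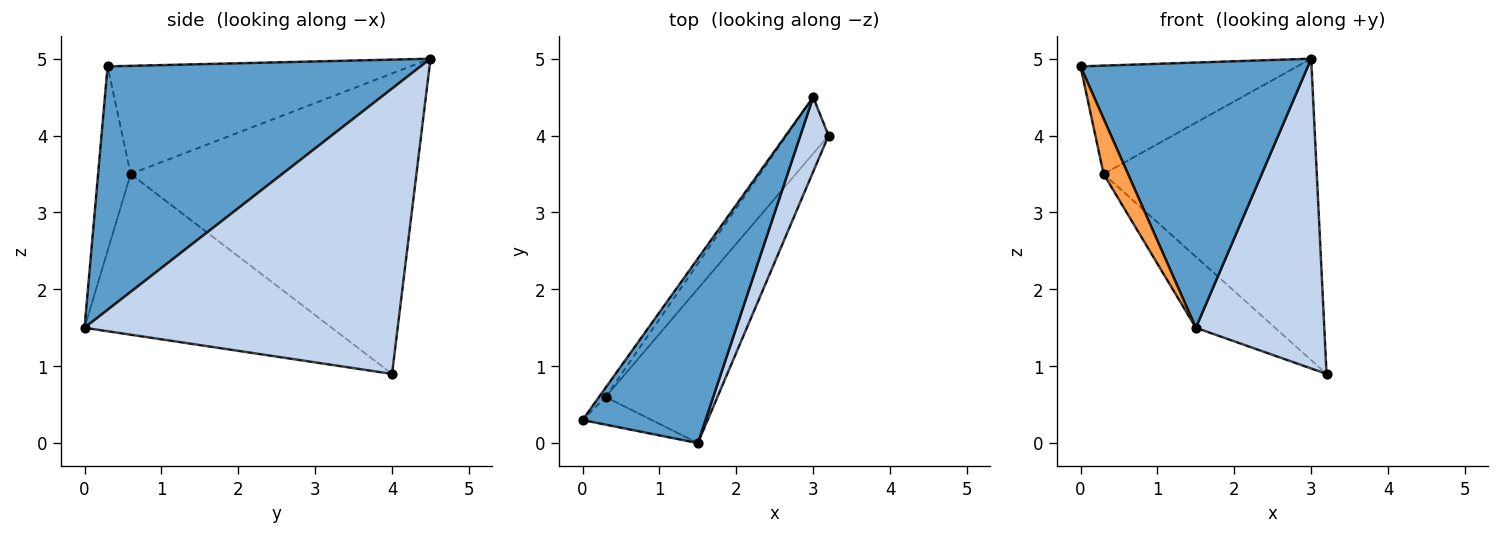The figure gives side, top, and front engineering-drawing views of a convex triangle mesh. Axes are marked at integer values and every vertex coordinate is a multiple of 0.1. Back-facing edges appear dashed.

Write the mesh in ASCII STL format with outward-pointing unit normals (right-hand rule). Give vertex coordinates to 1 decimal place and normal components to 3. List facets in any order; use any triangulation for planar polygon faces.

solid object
 facet normal 0.749 -0.544 0.378
  outer loop
   vertex 3.0 4.5 5.0
   vertex 0.0 0.3 4.9
   vertex 1.5 0.0 1.5
  endloop
 endfacet
 facet normal 0.921 -0.378 0.091
  outer loop
   vertex 3.0 4.5 5.0
   vertex 1.5 0.0 1.5
   vertex 3.2 4.0 0.9
  endloop
 endfacet
 facet normal -0.766 -0.575 -0.287
  outer loop
   vertex 0.3 0.6 3.5
   vertex 1.5 0.0 1.5
   vertex 0.0 0.3 4.9
  endloop
 endfacet
 facet normal -0.794 0.254 -0.553
  outer loop
   vertex 0.3 0.6 3.5
   vertex 3.2 4.0 0.9
   vertex 1.5 0.0 1.5
  endloop
 endfacet
 facet normal -0.812 0.581 -0.049
  outer loop
   vertex 0.3 0.6 3.5
   vertex 0.0 0.3 4.9
   vertex 3.0 4.5 5.0
  endloop
 endfacet
 facet normal -0.797 0.594 -0.111
  outer loop
   vertex 0.3 0.6 3.5
   vertex 3.0 4.5 5.0
   vertex 3.2 4.0 0.9
  endloop
 endfacet
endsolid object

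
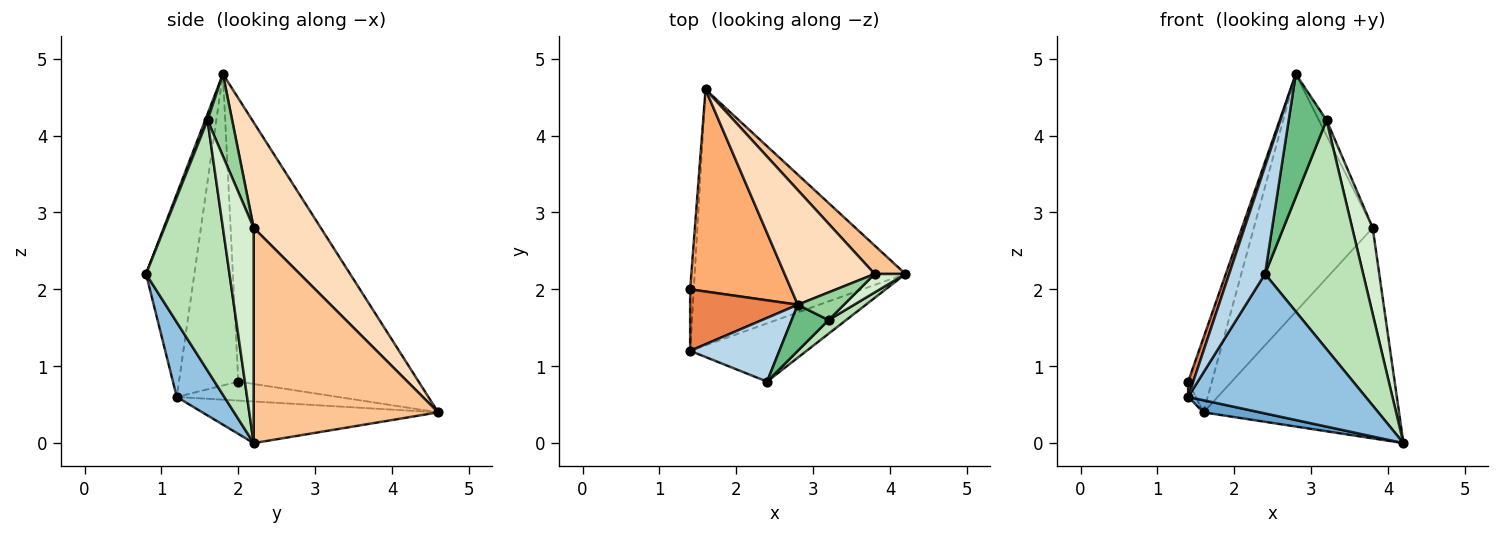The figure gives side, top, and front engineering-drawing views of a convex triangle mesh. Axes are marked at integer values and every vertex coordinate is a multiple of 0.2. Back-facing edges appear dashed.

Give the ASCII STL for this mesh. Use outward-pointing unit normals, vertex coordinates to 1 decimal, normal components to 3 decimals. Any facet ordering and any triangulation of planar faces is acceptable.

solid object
 facet normal -0.193 -0.046 -0.980
  outer loop
   vertex 1.6 4.6 0.4
   vertex 4.2 2.2 0.0
   vertex 1.4 1.2 0.6
  endloop
 endfacet
 facet normal 0.240 -0.896 -0.374
  outer loop
   vertex 2.4 0.8 2.2
   vertex 1.4 1.2 0.6
   vertex 4.2 2.2 0.0
  endloop
 endfacet
 facet normal -0.757 -0.562 0.333
  outer loop
   vertex 2.4 0.8 2.2
   vertex 2.8 1.8 4.8
   vertex 1.4 1.2 0.6
  endloop
 endfacet
 facet normal -0.981 0.047 -0.187
  outer loop
   vertex 1.4 2.0 0.8
   vertex 1.6 4.6 0.4
   vertex 1.4 1.2 0.6
  endloop
 endfacet
 facet normal -0.942 -0.081 0.326
  outer loop
   vertex 1.4 2.0 0.8
   vertex 1.4 1.2 0.6
   vertex 2.8 1.8 4.8
  endloop
 endfacet
 facet normal -0.935 0.123 0.333
  outer loop
   vertex 1.4 2.0 0.8
   vertex 2.8 1.8 4.8
   vertex 1.6 4.6 0.4
  endloop
 endfacet
 facet normal 0.683 0.724 0.098
  outer loop
   vertex 3.8 2.2 2.8
   vertex 4.2 2.2 0.0
   vertex 1.6 4.6 0.4
  endloop
 endfacet
 facet normal 0.453 0.803 0.387
  outer loop
   vertex 3.8 2.2 2.8
   vertex 1.6 4.6 0.4
   vertex 2.8 1.8 4.8
  endloop
 endfacet
 facet normal 0.058 -0.935 0.351
  outer loop
   vertex 3.2 1.6 4.2
   vertex 2.8 1.8 4.8
   vertex 2.4 0.8 2.2
  endloop
 endfacet
 facet normal 0.841 0.263 0.473
  outer loop
   vertex 3.2 1.6 4.2
   vertex 3.8 2.2 2.8
   vertex 2.8 1.8 4.8
  endloop
 endfacet
 facet normal 0.647 -0.761 0.045
  outer loop
   vertex 3.2 1.6 4.2
   vertex 2.4 0.8 2.2
   vertex 4.2 2.2 0.0
  endloop
 endfacet
 facet normal 0.826 -0.551 0.118
  outer loop
   vertex 3.2 1.6 4.2
   vertex 4.2 2.2 0.0
   vertex 3.8 2.2 2.8
  endloop
 endfacet
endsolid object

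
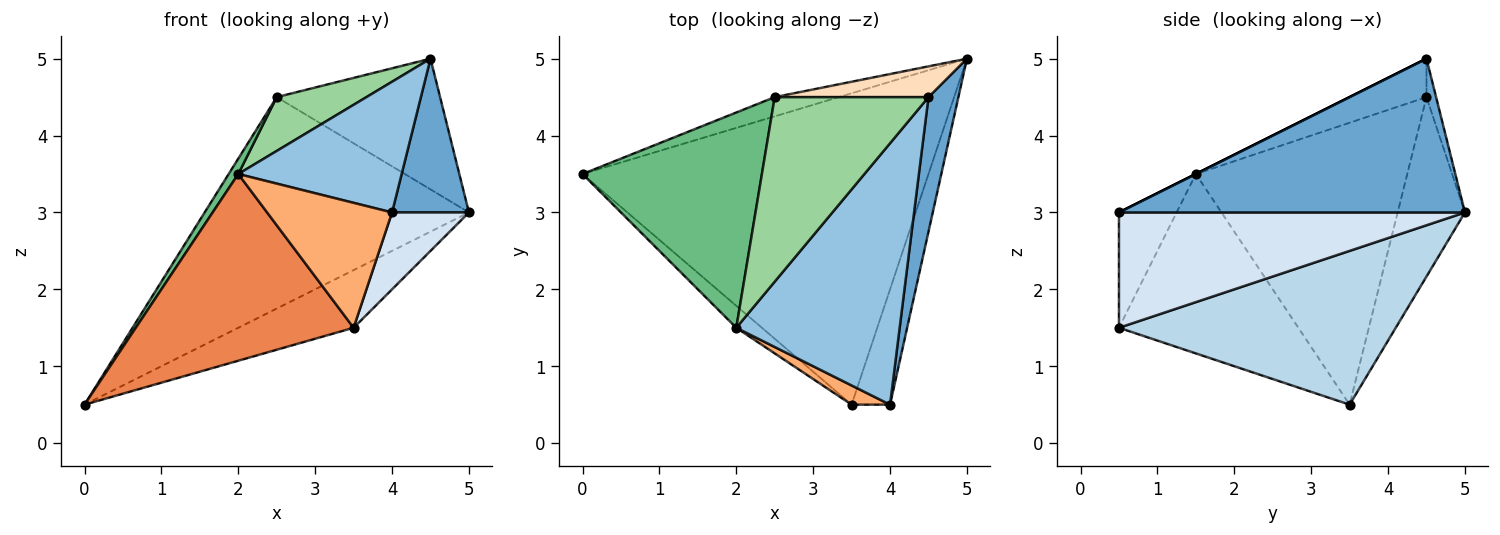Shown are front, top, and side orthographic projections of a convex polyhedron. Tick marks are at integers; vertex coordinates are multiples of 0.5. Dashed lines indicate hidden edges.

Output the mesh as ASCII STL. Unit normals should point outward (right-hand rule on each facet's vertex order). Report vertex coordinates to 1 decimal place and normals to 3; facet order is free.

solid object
 facet normal 0.959 -0.213 0.186
  outer loop
   vertex 4.5 4.5 5.0
   vertex 4.0 0.5 3.0
   vertex 5.0 5.0 3.0
  endloop
 endfacet
 facet normal 0.000 -0.447 0.894
  outer loop
   vertex 2.0 1.5 3.5
   vertex 4.0 0.5 3.0
   vertex 4.5 4.5 5.0
  endloop
 endfacet
 facet normal 0.400 0.167 -0.901
  outer loop
   vertex 3.5 0.5 1.5
   vertex 0.0 3.5 0.5
   vertex 5.0 5.0 3.0
  endloop
 endfacet
 facet normal 0.928 -0.206 -0.309
  outer loop
   vertex 3.5 0.5 1.5
   vertex 5.0 5.0 3.0
   vertex 4.0 0.5 3.0
  endloop
 endfacet
 facet normal -0.633 -0.769 -0.090
  outer loop
   vertex 3.5 0.5 1.5
   vertex 2.0 1.5 3.5
   vertex 0.0 3.5 0.5
  endloop
 endfacet
 facet normal -0.415 -0.899 0.138
  outer loop
   vertex 3.5 0.5 1.5
   vertex 4.0 0.5 3.0
   vertex 2.0 1.5 3.5
  endloop
 endfacet
 facet normal -0.246 0.965 -0.088
  outer loop
   vertex 2.5 4.5 4.5
   vertex 5.0 5.0 3.0
   vertex 0.0 3.5 0.5
  endloop
 endfacet
 facet normal -0.057 0.972 0.229
  outer loop
   vertex 2.5 4.5 4.5
   vertex 4.5 4.5 5.0
   vertex 5.0 5.0 3.0
  endloop
 endfacet
 facet normal -0.843 -0.038 0.536
  outer loop
   vertex 2.5 4.5 4.5
   vertex 0.0 3.5 0.5
   vertex 2.0 1.5 3.5
  endloop
 endfacet
 facet normal -0.233 -0.272 0.933
  outer loop
   vertex 2.5 4.5 4.5
   vertex 2.0 1.5 3.5
   vertex 4.5 4.5 5.0
  endloop
 endfacet
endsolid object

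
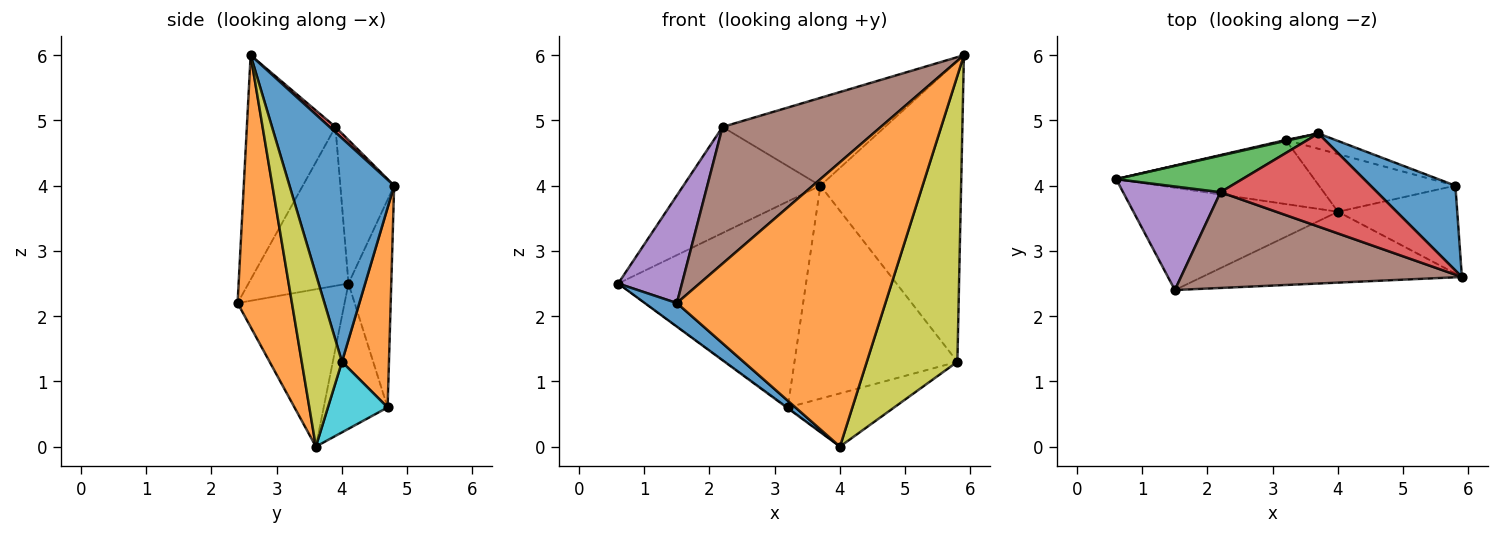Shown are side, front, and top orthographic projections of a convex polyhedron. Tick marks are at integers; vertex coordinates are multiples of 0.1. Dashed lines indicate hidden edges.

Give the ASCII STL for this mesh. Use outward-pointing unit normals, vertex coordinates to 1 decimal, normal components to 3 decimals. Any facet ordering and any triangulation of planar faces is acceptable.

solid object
 facet normal -0.600 -0.180 -0.780
  outer loop
   vertex 1.5 2.4 2.2
   vertex 0.6 4.1 2.5
   vertex 4.0 3.6 0.0
  endloop
 endfacet
 facet normal 0.245 -0.941 -0.234
  outer loop
   vertex 1.5 2.4 2.2
   vertex 4.0 3.6 0.0
   vertex 5.9 2.6 6.0
  endloop
 endfacet
 facet normal -0.348 0.886 0.306
  outer loop
   vertex 2.2 3.9 4.9
   vertex 3.7 4.8 4.0
   vertex 0.6 4.1 2.5
  endloop
 endfacet
 facet normal 0.025 0.686 0.727
  outer loop
   vertex 2.2 3.9 4.9
   vertex 5.9 2.6 6.0
   vertex 3.7 4.8 4.0
  endloop
 endfacet
 facet normal -0.749 -0.478 0.459
  outer loop
   vertex 2.2 3.9 4.9
   vertex 0.6 4.1 2.5
   vertex 1.5 2.4 2.2
  endloop
 endfacet
 facet normal -0.417 -0.745 0.522
  outer loop
   vertex 2.2 3.9 4.9
   vertex 1.5 2.4 2.2
   vertex 5.9 2.6 6.0
  endloop
 endfacet
 facet normal -0.222 0.975 0.004
  outer loop
   vertex 3.2 4.7 0.6
   vertex 0.6 4.1 2.5
   vertex 3.7 4.8 4.0
  endloop
 endfacet
 facet normal -0.591 0.010 -0.806
  outer loop
   vertex 3.2 4.7 0.6
   vertex 4.0 3.6 0.0
   vertex 0.6 4.1 2.5
  endloop
 endfacet
 facet normal 0.391 -0.880 -0.270
  outer loop
   vertex 5.8 4.0 1.3
   vertex 5.9 2.6 6.0
   vertex 4.0 3.6 0.0
  endloop
 endfacet
 facet normal 0.356 0.633 -0.687
  outer loop
   vertex 5.8 4.0 1.3
   vertex 4.0 3.6 0.0
   vertex 3.2 4.7 0.6
  endloop
 endfacet
 facet normal 0.582 0.783 0.221
  outer loop
   vertex 5.8 4.0 1.3
   vertex 3.7 4.8 4.0
   vertex 5.9 2.6 6.0
  endloop
 endfacet
 facet normal 0.277 0.959 -0.069
  outer loop
   vertex 5.8 4.0 1.3
   vertex 3.2 4.7 0.6
   vertex 3.7 4.8 4.0
  endloop
 endfacet
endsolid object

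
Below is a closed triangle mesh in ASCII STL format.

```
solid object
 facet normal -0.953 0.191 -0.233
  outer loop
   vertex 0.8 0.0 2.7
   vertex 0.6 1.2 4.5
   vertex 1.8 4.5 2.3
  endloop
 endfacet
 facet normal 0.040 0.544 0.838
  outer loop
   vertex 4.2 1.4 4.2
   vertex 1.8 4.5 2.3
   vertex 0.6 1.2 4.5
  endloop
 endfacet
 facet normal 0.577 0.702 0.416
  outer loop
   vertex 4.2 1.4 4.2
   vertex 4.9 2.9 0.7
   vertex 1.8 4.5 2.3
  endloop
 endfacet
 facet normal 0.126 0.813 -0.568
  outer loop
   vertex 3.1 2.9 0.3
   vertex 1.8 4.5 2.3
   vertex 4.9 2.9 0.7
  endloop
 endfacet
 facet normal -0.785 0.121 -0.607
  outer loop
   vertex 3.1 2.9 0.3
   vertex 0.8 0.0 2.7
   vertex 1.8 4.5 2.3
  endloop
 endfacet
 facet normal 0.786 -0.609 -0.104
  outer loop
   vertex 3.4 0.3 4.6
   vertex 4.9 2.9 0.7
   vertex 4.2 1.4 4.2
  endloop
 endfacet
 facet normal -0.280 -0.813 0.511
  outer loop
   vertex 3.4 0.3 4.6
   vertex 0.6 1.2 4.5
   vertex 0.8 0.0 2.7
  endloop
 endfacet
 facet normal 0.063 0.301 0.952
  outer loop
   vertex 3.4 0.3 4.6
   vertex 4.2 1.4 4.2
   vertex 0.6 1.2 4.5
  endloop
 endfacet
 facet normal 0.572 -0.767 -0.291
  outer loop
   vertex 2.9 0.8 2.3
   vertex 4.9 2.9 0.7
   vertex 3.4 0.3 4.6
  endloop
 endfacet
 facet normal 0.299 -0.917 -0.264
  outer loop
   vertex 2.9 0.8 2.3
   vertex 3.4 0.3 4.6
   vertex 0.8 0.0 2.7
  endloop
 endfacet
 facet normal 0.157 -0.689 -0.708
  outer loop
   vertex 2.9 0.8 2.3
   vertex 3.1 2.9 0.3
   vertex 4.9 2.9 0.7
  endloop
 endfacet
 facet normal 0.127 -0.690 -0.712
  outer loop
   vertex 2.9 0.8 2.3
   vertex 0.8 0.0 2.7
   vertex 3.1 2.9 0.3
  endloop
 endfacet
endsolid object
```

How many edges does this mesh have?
18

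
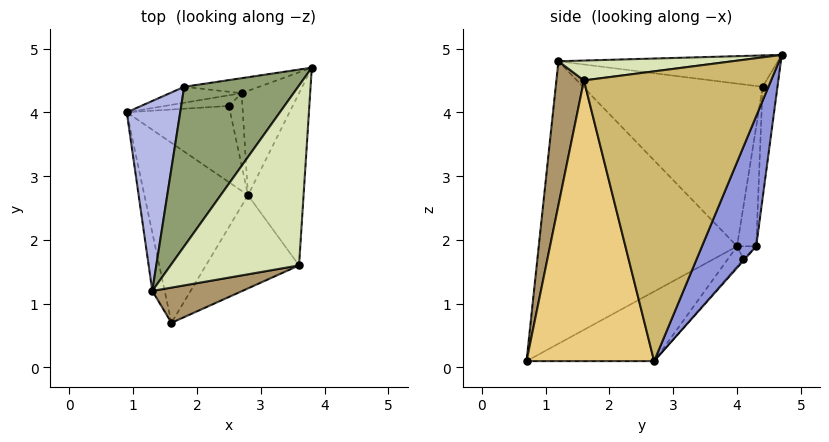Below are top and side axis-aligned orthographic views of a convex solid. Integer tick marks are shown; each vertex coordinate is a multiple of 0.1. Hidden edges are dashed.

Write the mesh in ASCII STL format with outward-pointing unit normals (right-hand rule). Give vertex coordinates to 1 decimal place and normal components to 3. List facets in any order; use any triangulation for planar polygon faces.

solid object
 facet normal -0.529 0.317 -0.787
  outer loop
   vertex 2.8 2.7 0.1
   vertex 1.6 0.7 0.1
   vertex 0.9 4.0 1.9
  endloop
 endfacet
 facet normal -0.982 -0.185 -0.043
  outer loop
   vertex 1.3 1.2 4.8
   vertex 0.9 4.0 1.9
   vertex 1.6 0.7 0.1
  endloop
 endfacet
 facet normal 0.815 0.455 -0.359
  outer loop
   vertex 2.7 4.3 1.9
   vertex 3.8 4.7 4.9
   vertex 2.8 2.7 0.1
  endloop
 endfacet
 facet normal -0.934 0.184 0.307
  outer loop
   vertex 1.8 4.4 4.4
   vertex 0.9 4.0 1.9
   vertex 1.3 1.2 4.8
  endloop
 endfacet
 facet normal -0.262 0.160 0.952
  outer loop
   vertex 1.8 4.4 4.4
   vertex 1.3 1.2 4.8
   vertex 3.8 4.7 4.9
  endloop
 endfacet
 facet normal -0.164 0.982 -0.098
  outer loop
   vertex 1.8 4.4 4.4
   vertex 2.7 4.3 1.9
   vertex 0.9 4.0 1.9
  endloop
 endfacet
 facet normal -0.127 0.988 -0.085
  outer loop
   vertex 1.8 4.4 4.4
   vertex 3.8 4.7 4.9
   vertex 2.7 4.3 1.9
  endloop
 endfacet
 facet normal 0.151 -0.136 0.979
  outer loop
   vertex 3.6 1.6 4.5
   vertex 3.8 4.7 4.9
   vertex 1.3 1.2 4.8
  endloop
 endfacet
 facet normal 0.185 -0.976 0.116
  outer loop
   vertex 3.6 1.6 4.5
   vertex 1.3 1.2 4.8
   vertex 1.6 0.7 0.1
  endloop
 endfacet
 facet normal 0.981 -0.039 -0.188
  outer loop
   vertex 3.6 1.6 4.5
   vertex 2.8 2.7 0.1
   vertex 3.8 4.7 4.9
  endloop
 endfacet
 facet normal 0.825 -0.495 -0.274
  outer loop
   vertex 3.6 1.6 4.5
   vertex 1.6 0.7 0.1
   vertex 2.8 2.7 0.1
  endloop
 endfacet
 facet normal -0.129 0.734 -0.667
  outer loop
   vertex 2.5 4.1 1.7
   vertex 2.8 2.7 0.1
   vertex 0.9 4.0 1.9
  endloop
 endfacet
 facet normal -0.127 0.762 -0.635
  outer loop
   vertex 2.5 4.1 1.7
   vertex 0.9 4.0 1.9
   vertex 2.7 4.3 1.9
  endloop
 endfacet
 facet normal -0.078 0.743 -0.665
  outer loop
   vertex 2.5 4.1 1.7
   vertex 2.7 4.3 1.9
   vertex 2.8 2.7 0.1
  endloop
 endfacet
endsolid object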